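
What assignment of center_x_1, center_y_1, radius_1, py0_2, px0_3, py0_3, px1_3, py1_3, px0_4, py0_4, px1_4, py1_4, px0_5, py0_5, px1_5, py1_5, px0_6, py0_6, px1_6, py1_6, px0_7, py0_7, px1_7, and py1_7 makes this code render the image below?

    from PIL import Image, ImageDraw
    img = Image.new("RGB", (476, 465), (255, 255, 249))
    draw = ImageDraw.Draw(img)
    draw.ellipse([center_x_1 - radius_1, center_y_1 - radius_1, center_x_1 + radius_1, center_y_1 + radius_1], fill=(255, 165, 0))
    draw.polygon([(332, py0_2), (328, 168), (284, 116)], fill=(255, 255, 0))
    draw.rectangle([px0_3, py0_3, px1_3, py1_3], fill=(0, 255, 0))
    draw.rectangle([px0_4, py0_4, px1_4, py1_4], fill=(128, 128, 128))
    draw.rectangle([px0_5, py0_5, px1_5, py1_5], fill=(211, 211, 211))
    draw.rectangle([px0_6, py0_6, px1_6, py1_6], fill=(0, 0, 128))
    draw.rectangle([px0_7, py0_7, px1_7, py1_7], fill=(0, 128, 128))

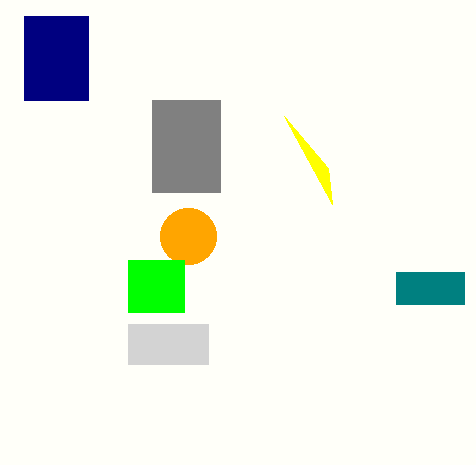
center_x_1 = 188
center_y_1 = 236
radius_1 = 28
py0_2 = 204
px0_3 = 128
py0_3 = 260
px1_3 = 184
py1_3 = 312
px0_4 = 152
py0_4 = 100
px1_4 = 220
py1_4 = 192
px0_5 = 128
py0_5 = 324
px1_5 = 208
py1_5 = 364
px0_6 = 24
py0_6 = 16
px1_6 = 88
py1_6 = 100
px0_7 = 396
py0_7 = 272
px1_7 = 464
py1_7 = 304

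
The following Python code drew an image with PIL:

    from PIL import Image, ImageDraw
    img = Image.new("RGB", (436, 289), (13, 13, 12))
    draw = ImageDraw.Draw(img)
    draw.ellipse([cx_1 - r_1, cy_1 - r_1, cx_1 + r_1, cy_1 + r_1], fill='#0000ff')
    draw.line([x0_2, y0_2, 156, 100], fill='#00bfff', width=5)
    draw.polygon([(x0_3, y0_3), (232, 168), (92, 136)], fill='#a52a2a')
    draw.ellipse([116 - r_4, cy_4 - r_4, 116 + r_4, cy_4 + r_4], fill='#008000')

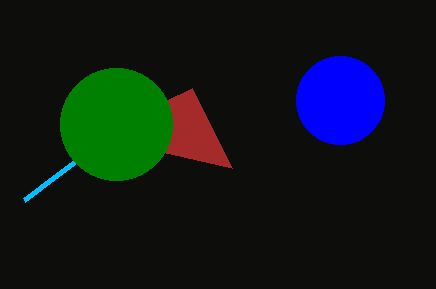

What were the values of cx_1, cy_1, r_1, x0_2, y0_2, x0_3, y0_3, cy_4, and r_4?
cx_1 = 340; cy_1 = 100; r_1 = 44; x0_2 = 24; y0_2 = 200; x0_3 = 192; y0_3 = 88; cy_4 = 124; r_4 = 56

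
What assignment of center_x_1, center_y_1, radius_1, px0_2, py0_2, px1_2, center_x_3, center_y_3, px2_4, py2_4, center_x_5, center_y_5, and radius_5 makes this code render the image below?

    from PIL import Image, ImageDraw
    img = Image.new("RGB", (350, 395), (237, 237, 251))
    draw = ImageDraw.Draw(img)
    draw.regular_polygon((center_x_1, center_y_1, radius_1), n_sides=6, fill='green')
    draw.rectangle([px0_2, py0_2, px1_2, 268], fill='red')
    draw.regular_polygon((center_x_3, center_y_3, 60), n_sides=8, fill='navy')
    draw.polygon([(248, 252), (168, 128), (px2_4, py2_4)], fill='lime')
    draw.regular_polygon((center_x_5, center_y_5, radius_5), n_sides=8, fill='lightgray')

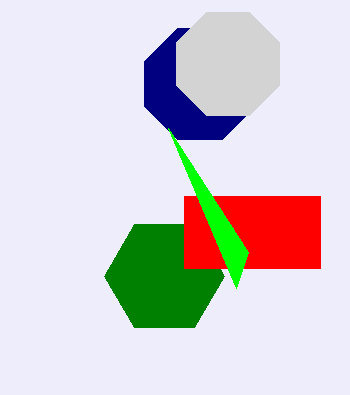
center_x_1 = 164, center_y_1 = 276, radius_1 = 60, px0_2 = 184, py0_2 = 196, px1_2 = 320, center_x_3 = 200, center_y_3 = 84, px2_4 = 236, py2_4 = 288, center_x_5 = 228, center_y_5 = 64, radius_5 = 56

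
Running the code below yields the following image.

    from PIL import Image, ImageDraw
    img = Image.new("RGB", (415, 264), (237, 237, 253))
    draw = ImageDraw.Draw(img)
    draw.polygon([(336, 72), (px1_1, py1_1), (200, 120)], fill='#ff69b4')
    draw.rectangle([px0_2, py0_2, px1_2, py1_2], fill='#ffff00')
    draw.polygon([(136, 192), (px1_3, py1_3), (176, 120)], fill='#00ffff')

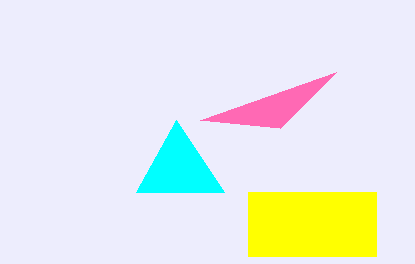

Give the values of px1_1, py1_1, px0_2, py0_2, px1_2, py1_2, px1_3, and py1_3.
px1_1 = 280; py1_1 = 128; px0_2 = 248; py0_2 = 192; px1_2 = 376; py1_2 = 256; px1_3 = 224; py1_3 = 192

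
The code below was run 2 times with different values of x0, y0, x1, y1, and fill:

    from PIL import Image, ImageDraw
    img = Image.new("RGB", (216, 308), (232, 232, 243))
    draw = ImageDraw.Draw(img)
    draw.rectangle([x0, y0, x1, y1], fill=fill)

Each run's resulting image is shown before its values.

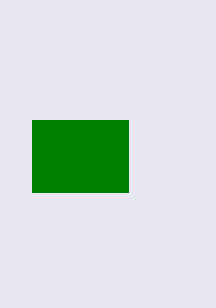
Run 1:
x0 = 32; y0 = 120; x1 = 128; y1 = 192; fill = 'green'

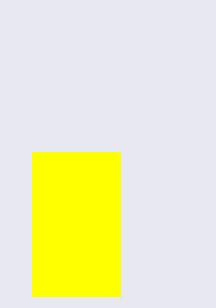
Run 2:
x0 = 32, y0 = 152, x1 = 120, y1 = 296, fill = 'yellow'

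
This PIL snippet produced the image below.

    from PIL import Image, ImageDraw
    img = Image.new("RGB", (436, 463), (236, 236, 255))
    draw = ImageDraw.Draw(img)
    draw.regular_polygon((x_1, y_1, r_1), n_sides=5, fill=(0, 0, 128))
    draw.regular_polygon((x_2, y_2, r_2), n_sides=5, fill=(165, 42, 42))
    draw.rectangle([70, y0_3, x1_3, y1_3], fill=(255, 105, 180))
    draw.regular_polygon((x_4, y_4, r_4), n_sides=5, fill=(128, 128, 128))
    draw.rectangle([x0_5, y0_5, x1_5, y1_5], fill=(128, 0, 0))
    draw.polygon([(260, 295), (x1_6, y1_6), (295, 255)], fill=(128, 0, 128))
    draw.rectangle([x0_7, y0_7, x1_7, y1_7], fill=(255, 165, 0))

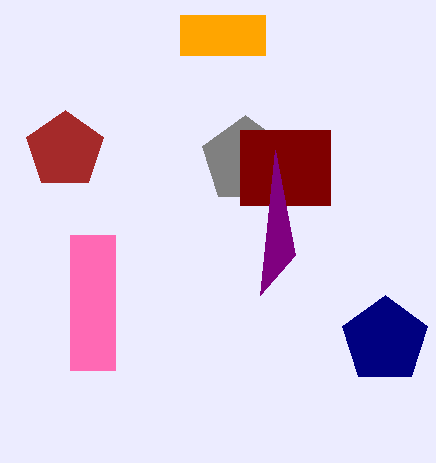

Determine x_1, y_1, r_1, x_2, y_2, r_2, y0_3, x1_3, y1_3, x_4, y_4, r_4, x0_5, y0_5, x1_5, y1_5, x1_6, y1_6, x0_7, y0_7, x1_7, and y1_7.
x_1 = 385; y_1 = 340; r_1 = 45; x_2 = 65; y_2 = 150; r_2 = 40; y0_3 = 235; x1_3 = 115; y1_3 = 370; x_4 = 245; y_4 = 160; r_4 = 45; x0_5 = 240; y0_5 = 130; x1_5 = 330; y1_5 = 205; x1_6 = 275; y1_6 = 150; x0_7 = 180; y0_7 = 15; x1_7 = 265; y1_7 = 55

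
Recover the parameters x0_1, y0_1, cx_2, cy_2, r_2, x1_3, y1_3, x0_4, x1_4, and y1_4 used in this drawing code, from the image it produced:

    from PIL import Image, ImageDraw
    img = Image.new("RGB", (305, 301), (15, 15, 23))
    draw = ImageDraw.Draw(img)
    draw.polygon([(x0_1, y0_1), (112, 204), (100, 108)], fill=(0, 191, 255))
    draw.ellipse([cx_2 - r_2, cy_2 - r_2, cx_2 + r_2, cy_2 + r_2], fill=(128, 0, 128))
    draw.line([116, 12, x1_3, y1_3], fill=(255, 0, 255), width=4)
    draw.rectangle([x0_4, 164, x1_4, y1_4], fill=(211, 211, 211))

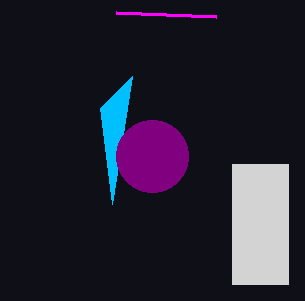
x0_1 = 132; y0_1 = 76; cx_2 = 152; cy_2 = 156; r_2 = 36; x1_3 = 216; y1_3 = 16; x0_4 = 232; x1_4 = 288; y1_4 = 284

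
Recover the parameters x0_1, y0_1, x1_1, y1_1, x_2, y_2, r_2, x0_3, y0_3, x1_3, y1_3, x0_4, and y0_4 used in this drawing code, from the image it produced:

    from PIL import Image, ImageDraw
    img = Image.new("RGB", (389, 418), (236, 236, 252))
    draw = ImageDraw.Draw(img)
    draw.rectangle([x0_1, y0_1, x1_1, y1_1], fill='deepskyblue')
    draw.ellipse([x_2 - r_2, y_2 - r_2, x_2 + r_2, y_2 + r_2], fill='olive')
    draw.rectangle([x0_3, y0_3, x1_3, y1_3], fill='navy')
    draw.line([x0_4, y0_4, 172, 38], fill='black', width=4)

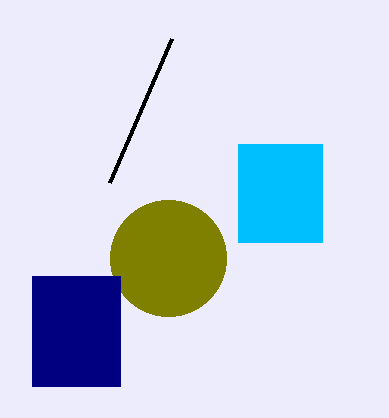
x0_1 = 238; y0_1 = 144; x1_1 = 322; y1_1 = 242; x_2 = 168; y_2 = 258; r_2 = 58; x0_3 = 32; y0_3 = 276; x1_3 = 120; y1_3 = 386; x0_4 = 110; y0_4 = 182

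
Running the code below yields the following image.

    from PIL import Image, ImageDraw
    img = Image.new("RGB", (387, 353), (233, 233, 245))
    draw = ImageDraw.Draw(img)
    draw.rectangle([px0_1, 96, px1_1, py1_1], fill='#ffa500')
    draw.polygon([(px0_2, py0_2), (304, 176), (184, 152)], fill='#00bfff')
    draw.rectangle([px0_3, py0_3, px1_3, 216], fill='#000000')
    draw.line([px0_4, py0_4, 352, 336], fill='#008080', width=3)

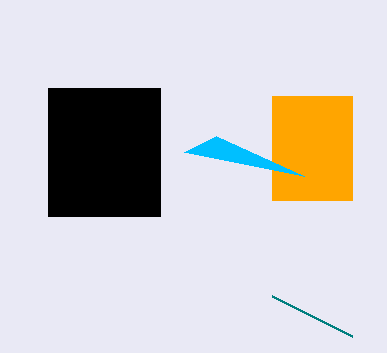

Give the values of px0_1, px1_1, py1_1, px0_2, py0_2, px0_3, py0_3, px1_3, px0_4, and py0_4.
px0_1 = 272; px1_1 = 352; py1_1 = 200; px0_2 = 216; py0_2 = 136; px0_3 = 48; py0_3 = 88; px1_3 = 160; px0_4 = 272; py0_4 = 296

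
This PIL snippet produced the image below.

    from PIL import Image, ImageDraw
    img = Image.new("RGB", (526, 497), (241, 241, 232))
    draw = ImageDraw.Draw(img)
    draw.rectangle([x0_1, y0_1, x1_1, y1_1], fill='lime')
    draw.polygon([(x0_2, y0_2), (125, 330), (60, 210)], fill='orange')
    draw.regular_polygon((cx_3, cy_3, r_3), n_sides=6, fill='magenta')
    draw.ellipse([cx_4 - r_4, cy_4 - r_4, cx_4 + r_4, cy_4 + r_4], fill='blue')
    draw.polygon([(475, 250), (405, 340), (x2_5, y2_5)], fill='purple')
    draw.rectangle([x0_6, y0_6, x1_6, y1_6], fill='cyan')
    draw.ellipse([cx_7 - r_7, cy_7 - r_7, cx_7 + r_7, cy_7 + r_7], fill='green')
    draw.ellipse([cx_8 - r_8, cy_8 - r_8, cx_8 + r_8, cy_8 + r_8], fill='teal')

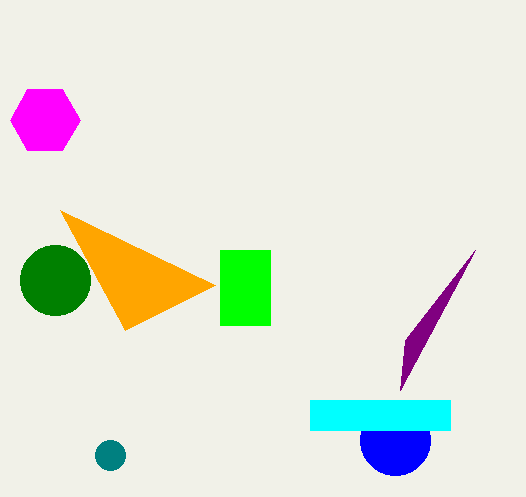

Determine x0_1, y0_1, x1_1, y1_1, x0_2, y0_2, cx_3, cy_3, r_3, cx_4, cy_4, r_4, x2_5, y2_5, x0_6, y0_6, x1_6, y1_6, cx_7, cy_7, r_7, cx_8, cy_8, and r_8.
x0_1 = 220; y0_1 = 250; x1_1 = 270; y1_1 = 325; x0_2 = 215; y0_2 = 285; cx_3 = 45; cy_3 = 120; r_3 = 35; cx_4 = 395; cy_4 = 440; r_4 = 35; x2_5 = 400; y2_5 = 390; x0_6 = 310; y0_6 = 400; x1_6 = 450; y1_6 = 430; cx_7 = 55; cy_7 = 280; r_7 = 35; cx_8 = 110; cy_8 = 455; r_8 = 15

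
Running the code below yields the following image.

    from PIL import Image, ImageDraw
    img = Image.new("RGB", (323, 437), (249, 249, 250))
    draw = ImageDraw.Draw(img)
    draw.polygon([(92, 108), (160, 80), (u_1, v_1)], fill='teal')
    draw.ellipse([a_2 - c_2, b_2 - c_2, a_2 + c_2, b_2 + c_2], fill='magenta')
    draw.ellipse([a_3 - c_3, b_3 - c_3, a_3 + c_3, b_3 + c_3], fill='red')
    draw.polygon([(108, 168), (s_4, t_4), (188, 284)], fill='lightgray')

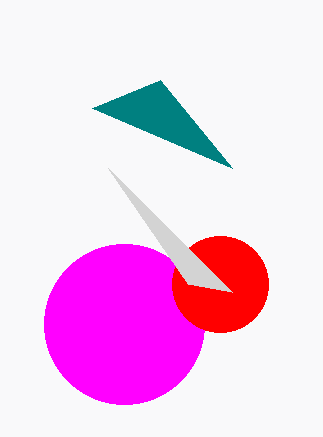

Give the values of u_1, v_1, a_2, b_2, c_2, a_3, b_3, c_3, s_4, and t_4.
u_1 = 232; v_1 = 168; a_2 = 124; b_2 = 324; c_2 = 80; a_3 = 220; b_3 = 284; c_3 = 48; s_4 = 232; t_4 = 292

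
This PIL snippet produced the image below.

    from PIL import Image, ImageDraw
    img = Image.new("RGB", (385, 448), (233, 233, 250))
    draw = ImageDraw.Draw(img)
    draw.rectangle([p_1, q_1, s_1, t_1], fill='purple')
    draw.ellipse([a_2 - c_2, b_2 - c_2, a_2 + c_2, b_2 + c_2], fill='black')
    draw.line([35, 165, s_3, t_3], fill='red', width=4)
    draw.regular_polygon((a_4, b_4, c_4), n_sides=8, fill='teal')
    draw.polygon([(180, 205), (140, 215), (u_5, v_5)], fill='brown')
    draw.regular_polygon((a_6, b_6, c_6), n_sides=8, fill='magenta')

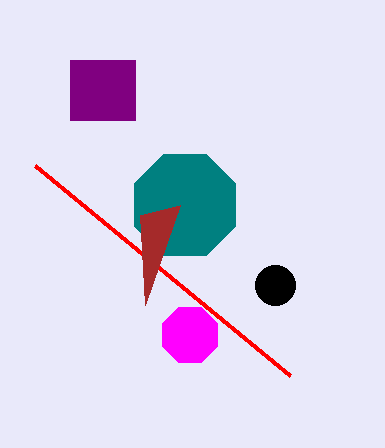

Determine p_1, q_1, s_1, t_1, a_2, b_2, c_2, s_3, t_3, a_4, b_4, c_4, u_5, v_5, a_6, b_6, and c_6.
p_1 = 70; q_1 = 60; s_1 = 135; t_1 = 120; a_2 = 275; b_2 = 285; c_2 = 20; s_3 = 290; t_3 = 375; a_4 = 185; b_4 = 205; c_4 = 55; u_5 = 145; v_5 = 305; a_6 = 190; b_6 = 335; c_6 = 30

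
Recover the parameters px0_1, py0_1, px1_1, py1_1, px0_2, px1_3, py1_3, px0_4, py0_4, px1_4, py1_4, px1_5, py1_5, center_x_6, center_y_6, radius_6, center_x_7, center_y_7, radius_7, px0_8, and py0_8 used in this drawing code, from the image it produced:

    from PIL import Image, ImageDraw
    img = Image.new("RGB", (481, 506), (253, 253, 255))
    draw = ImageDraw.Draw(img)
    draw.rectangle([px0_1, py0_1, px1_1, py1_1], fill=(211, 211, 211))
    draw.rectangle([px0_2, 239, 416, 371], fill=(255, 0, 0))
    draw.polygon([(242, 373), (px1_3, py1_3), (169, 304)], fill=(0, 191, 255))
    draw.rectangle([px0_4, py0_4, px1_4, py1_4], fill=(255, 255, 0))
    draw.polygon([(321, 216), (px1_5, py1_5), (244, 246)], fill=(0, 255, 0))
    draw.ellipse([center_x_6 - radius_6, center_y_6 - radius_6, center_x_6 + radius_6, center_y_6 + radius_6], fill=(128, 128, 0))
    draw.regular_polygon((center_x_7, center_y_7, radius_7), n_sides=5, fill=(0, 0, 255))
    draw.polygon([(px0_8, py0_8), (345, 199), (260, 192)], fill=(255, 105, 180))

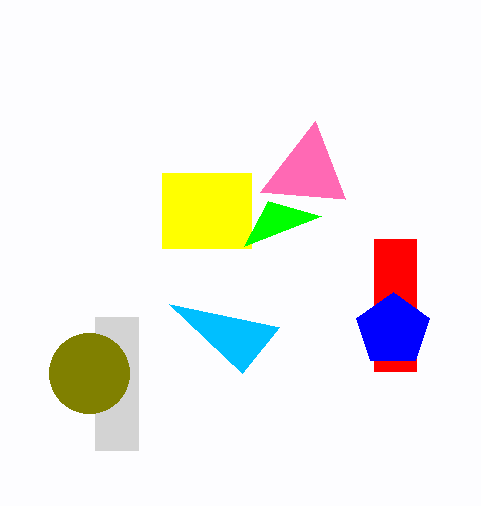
px0_1 = 95, py0_1 = 317, px1_1 = 138, py1_1 = 450, px0_2 = 374, px1_3 = 279, py1_3 = 327, px0_4 = 162, py0_4 = 173, px1_4 = 251, py1_4 = 248, px1_5 = 268, py1_5 = 201, center_x_6 = 89, center_y_6 = 373, radius_6 = 40, center_x_7 = 393, center_y_7 = 330, radius_7 = 38, px0_8 = 315, py0_8 = 121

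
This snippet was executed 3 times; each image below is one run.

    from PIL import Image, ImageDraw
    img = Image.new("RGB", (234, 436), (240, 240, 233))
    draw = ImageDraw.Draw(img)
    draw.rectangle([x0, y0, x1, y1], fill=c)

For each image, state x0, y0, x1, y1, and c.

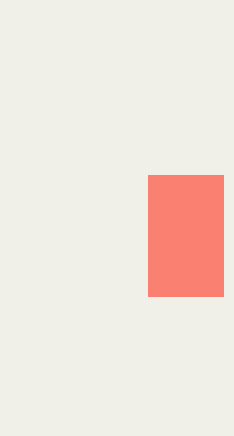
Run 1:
x0 = 148
y0 = 175
x1 = 223
y1 = 296
c = 'salmon'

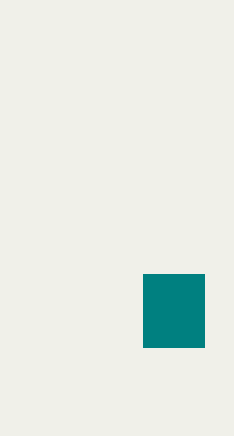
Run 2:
x0 = 143, y0 = 274, x1 = 204, y1 = 347, c = 'teal'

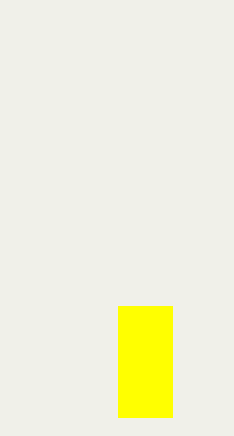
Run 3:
x0 = 118, y0 = 306, x1 = 172, y1 = 417, c = 'yellow'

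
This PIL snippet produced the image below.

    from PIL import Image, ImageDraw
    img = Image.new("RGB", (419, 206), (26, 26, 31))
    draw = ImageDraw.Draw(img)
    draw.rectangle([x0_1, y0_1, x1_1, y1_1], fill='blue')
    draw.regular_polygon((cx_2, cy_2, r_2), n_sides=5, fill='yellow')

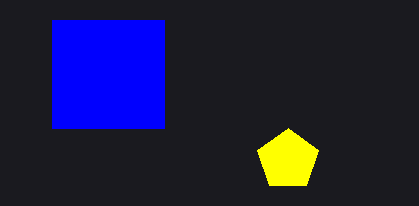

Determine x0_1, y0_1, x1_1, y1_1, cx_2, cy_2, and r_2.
x0_1 = 52
y0_1 = 20
x1_1 = 164
y1_1 = 128
cx_2 = 288
cy_2 = 160
r_2 = 32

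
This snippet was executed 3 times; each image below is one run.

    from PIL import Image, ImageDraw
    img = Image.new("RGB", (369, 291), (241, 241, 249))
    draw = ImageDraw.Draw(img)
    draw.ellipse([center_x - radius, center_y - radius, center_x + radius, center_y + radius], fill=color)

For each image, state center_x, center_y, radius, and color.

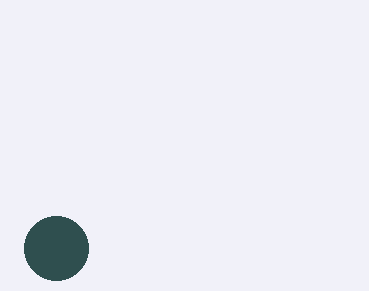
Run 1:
center_x = 56; center_y = 248; radius = 32; color = 'darkslategray'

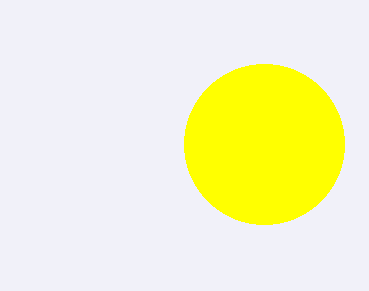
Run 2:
center_x = 264
center_y = 144
radius = 80
color = 'yellow'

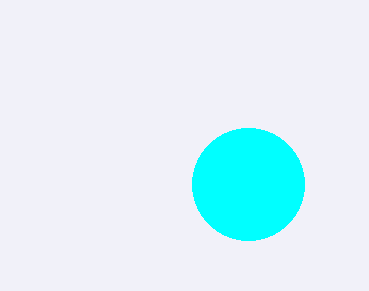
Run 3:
center_x = 248, center_y = 184, radius = 56, color = 'cyan'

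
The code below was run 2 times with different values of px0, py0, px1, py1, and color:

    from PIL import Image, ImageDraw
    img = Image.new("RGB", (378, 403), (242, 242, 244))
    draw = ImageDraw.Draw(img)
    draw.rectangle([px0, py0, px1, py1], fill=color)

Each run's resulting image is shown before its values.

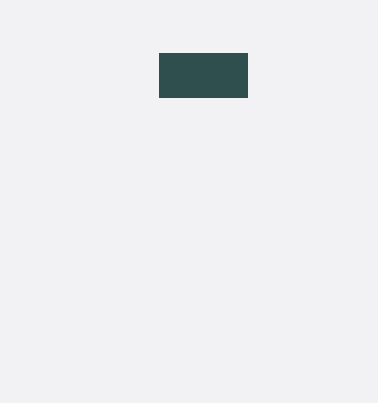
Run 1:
px0 = 159, py0 = 53, px1 = 247, py1 = 97, color = 'darkslategray'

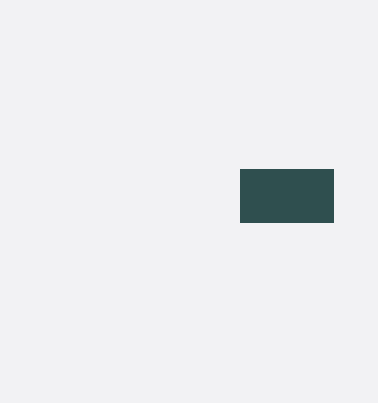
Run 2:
px0 = 240
py0 = 169
px1 = 333
py1 = 222
color = 'darkslategray'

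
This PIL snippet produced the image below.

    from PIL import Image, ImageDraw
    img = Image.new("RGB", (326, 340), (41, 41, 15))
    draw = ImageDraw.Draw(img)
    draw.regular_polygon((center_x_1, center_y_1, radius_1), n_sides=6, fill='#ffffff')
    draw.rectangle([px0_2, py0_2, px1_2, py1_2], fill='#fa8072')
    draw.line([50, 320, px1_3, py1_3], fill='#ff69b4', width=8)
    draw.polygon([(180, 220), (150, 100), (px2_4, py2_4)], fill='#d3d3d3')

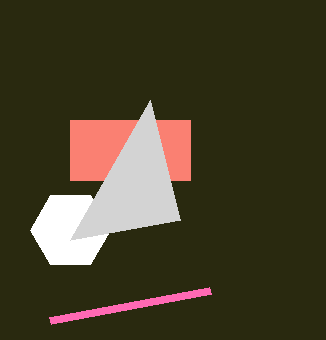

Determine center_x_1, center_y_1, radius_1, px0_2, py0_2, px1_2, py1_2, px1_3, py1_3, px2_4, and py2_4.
center_x_1 = 70
center_y_1 = 230
radius_1 = 40
px0_2 = 70
py0_2 = 120
px1_2 = 190
py1_2 = 180
px1_3 = 210
py1_3 = 290
px2_4 = 70
py2_4 = 240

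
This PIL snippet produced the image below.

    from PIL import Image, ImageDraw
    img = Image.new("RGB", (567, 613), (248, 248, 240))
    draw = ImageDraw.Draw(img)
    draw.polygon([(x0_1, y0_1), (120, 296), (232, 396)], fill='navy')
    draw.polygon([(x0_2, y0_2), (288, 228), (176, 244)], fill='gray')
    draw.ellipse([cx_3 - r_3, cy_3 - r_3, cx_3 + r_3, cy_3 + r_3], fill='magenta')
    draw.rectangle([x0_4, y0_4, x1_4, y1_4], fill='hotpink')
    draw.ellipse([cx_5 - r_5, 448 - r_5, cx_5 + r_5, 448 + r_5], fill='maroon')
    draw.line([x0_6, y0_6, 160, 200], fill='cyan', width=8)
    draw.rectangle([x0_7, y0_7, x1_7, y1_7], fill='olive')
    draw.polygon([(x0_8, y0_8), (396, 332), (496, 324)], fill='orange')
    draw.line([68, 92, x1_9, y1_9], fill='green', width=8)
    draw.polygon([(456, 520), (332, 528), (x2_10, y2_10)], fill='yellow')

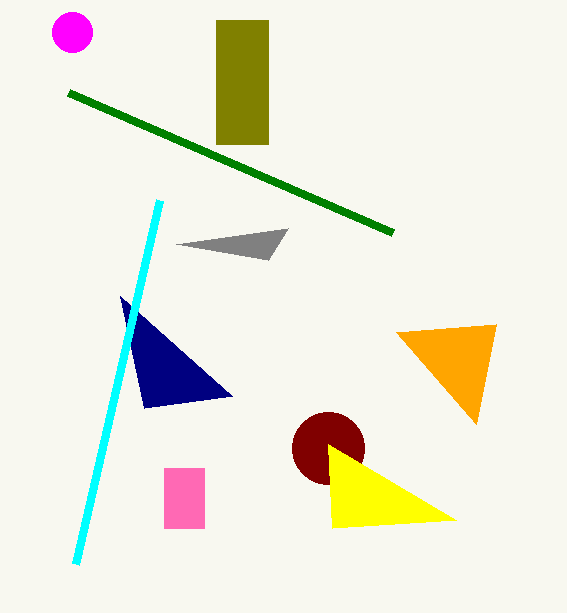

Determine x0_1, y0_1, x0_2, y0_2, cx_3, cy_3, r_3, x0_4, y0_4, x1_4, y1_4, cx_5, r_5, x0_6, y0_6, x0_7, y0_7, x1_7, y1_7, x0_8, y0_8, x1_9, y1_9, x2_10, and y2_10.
x0_1 = 144; y0_1 = 408; x0_2 = 268; y0_2 = 260; cx_3 = 72; cy_3 = 32; r_3 = 20; x0_4 = 164; y0_4 = 468; x1_4 = 204; y1_4 = 528; cx_5 = 328; r_5 = 36; x0_6 = 76; y0_6 = 564; x0_7 = 216; y0_7 = 20; x1_7 = 268; y1_7 = 144; x0_8 = 476; y0_8 = 424; x1_9 = 392; y1_9 = 232; x2_10 = 328; y2_10 = 444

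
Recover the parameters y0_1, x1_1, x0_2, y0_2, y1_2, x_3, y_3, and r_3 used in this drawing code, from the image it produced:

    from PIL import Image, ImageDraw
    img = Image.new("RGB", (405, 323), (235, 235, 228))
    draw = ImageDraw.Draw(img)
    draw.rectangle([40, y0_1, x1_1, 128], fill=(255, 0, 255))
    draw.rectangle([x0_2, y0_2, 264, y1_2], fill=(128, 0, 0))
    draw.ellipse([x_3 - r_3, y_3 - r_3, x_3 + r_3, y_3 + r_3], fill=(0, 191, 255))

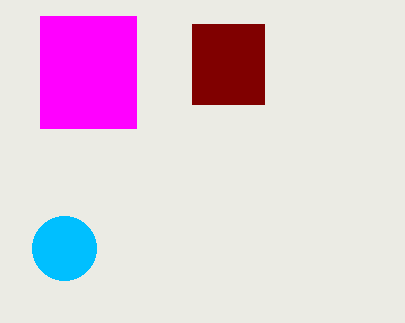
y0_1 = 16; x1_1 = 136; x0_2 = 192; y0_2 = 24; y1_2 = 104; x_3 = 64; y_3 = 248; r_3 = 32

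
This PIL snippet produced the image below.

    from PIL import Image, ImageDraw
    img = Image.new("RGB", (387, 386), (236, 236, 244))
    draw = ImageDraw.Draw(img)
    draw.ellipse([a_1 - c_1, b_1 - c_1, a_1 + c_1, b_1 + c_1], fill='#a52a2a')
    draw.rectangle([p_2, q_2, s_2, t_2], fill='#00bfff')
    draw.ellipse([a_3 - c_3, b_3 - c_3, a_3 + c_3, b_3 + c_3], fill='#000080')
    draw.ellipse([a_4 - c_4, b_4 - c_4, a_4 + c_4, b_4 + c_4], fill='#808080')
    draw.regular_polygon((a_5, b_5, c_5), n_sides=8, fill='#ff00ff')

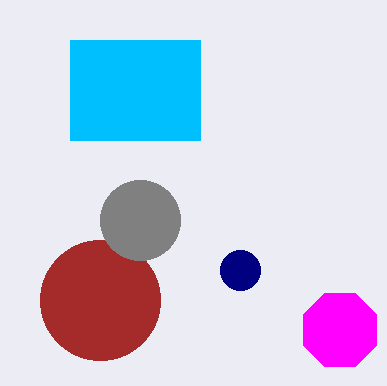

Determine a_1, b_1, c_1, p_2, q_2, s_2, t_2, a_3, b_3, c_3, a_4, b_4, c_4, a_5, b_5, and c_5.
a_1 = 100; b_1 = 300; c_1 = 60; p_2 = 70; q_2 = 40; s_2 = 200; t_2 = 140; a_3 = 240; b_3 = 270; c_3 = 20; a_4 = 140; b_4 = 220; c_4 = 40; a_5 = 340; b_5 = 330; c_5 = 40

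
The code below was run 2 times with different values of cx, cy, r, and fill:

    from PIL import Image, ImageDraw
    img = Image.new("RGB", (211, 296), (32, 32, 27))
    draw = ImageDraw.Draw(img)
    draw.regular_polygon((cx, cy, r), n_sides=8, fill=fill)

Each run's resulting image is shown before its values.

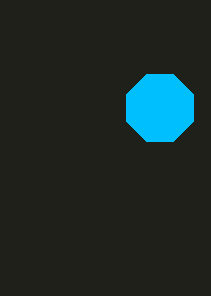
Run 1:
cx = 160, cy = 108, r = 36, fill = 'deepskyblue'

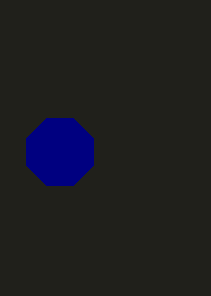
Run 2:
cx = 60, cy = 152, r = 36, fill = 'navy'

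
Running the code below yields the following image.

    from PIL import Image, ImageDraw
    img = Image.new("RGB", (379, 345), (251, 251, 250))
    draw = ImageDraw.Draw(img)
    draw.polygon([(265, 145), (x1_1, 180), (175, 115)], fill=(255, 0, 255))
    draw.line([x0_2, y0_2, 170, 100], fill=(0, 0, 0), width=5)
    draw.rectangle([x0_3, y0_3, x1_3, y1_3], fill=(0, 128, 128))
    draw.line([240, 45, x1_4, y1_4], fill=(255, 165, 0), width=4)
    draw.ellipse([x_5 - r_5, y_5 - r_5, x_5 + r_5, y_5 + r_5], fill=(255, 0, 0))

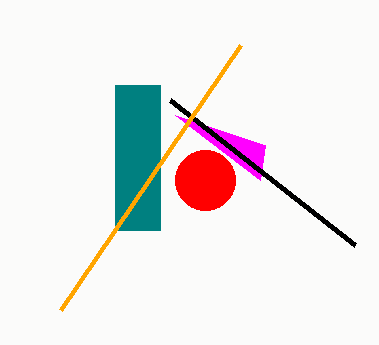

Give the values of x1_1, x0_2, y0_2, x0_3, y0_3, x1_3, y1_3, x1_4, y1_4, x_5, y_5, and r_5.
x1_1 = 260
x0_2 = 355
y0_2 = 245
x0_3 = 115
y0_3 = 85
x1_3 = 160
y1_3 = 230
x1_4 = 60
y1_4 = 310
x_5 = 205
y_5 = 180
r_5 = 30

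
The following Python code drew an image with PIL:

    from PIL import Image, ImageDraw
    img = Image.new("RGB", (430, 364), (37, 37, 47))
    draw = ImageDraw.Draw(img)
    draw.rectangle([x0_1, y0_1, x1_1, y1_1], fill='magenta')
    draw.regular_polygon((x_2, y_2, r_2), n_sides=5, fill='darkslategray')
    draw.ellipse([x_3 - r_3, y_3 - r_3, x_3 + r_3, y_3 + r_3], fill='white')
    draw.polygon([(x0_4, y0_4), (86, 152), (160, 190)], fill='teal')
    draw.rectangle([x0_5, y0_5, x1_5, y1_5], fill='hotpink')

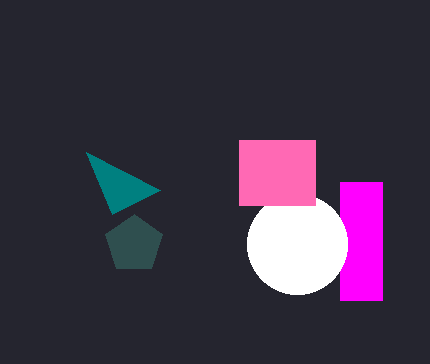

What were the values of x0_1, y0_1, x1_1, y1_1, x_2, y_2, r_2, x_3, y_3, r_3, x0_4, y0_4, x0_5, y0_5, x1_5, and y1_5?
x0_1 = 340
y0_1 = 182
x1_1 = 382
y1_1 = 300
x_2 = 134
y_2 = 244
r_2 = 30
x_3 = 297
y_3 = 244
r_3 = 50
x0_4 = 112
y0_4 = 214
x0_5 = 239
y0_5 = 140
x1_5 = 315
y1_5 = 205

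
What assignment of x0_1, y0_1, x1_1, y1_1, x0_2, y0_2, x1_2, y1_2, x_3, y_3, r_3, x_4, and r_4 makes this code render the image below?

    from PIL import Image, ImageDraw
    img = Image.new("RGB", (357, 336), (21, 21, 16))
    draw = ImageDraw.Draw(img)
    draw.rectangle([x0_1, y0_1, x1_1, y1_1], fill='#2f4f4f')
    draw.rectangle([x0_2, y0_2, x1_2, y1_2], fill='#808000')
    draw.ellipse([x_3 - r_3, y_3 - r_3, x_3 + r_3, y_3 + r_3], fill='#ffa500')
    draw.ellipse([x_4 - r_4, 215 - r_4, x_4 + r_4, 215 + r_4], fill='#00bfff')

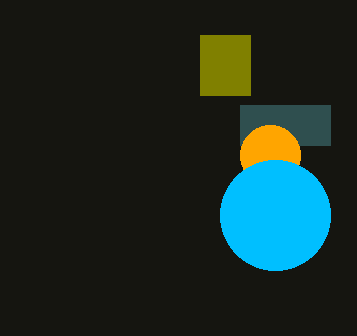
x0_1 = 240, y0_1 = 105, x1_1 = 330, y1_1 = 145, x0_2 = 200, y0_2 = 35, x1_2 = 250, y1_2 = 95, x_3 = 270, y_3 = 155, r_3 = 30, x_4 = 275, r_4 = 55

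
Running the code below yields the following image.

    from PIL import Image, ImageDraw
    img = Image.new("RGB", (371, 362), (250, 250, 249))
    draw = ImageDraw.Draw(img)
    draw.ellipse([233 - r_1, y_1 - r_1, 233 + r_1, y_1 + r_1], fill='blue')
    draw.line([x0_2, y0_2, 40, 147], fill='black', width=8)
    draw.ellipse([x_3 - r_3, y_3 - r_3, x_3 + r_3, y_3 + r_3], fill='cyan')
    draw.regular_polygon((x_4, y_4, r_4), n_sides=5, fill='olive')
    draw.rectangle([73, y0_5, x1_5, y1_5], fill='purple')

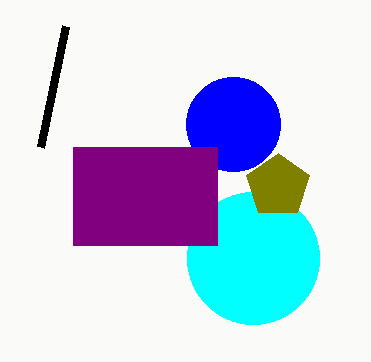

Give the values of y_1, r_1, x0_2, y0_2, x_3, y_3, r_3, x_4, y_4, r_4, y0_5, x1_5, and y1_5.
y_1 = 124; r_1 = 47; x0_2 = 65; y0_2 = 26; x_3 = 253; y_3 = 258; r_3 = 66; x_4 = 278; y_4 = 186; r_4 = 33; y0_5 = 147; x1_5 = 217; y1_5 = 245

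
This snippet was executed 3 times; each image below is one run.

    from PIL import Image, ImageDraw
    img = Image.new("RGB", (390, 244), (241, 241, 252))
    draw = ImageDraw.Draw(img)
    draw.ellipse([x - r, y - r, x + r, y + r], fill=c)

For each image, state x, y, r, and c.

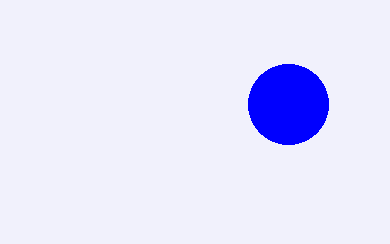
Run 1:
x = 288, y = 104, r = 40, c = 'blue'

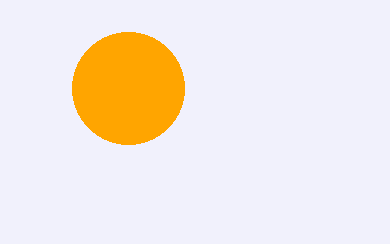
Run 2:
x = 128; y = 88; r = 56; c = 'orange'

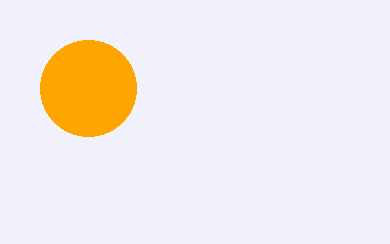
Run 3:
x = 88; y = 88; r = 48; c = 'orange'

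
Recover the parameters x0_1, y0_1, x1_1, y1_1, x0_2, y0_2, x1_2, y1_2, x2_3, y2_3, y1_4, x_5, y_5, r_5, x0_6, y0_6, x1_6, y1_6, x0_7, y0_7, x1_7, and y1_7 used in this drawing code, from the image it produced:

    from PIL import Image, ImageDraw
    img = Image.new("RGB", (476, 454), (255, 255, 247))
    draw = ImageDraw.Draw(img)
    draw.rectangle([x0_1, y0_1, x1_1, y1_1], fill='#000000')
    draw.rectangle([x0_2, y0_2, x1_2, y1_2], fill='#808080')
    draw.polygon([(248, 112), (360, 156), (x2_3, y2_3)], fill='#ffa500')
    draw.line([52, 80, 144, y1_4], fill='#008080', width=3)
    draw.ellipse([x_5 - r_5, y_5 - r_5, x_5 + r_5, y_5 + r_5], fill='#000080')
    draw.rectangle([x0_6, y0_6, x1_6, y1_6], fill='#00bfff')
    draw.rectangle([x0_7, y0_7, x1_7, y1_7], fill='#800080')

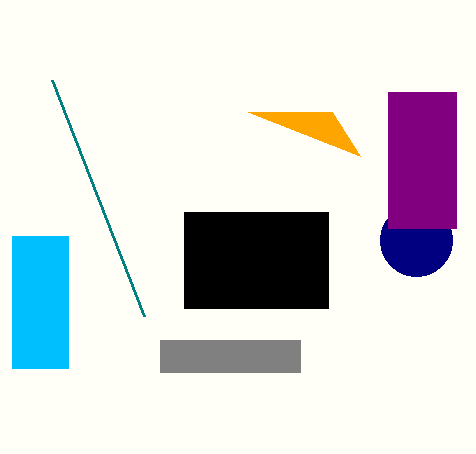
x0_1 = 184; y0_1 = 212; x1_1 = 328; y1_1 = 308; x0_2 = 160; y0_2 = 340; x1_2 = 300; y1_2 = 372; x2_3 = 332; y2_3 = 112; y1_4 = 316; x_5 = 416; y_5 = 240; r_5 = 36; x0_6 = 12; y0_6 = 236; x1_6 = 68; y1_6 = 368; x0_7 = 388; y0_7 = 92; x1_7 = 456; y1_7 = 228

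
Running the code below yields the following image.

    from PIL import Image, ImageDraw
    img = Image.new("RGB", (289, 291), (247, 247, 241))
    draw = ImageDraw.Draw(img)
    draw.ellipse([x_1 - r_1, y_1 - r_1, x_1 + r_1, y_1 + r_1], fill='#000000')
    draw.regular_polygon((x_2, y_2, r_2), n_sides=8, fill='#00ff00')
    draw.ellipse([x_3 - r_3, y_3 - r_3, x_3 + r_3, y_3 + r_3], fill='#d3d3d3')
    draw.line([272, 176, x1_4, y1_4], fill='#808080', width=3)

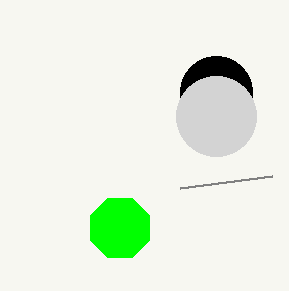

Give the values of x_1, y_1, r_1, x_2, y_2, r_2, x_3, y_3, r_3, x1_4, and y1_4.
x_1 = 216
y_1 = 92
r_1 = 36
x_2 = 120
y_2 = 228
r_2 = 32
x_3 = 216
y_3 = 116
r_3 = 40
x1_4 = 180
y1_4 = 188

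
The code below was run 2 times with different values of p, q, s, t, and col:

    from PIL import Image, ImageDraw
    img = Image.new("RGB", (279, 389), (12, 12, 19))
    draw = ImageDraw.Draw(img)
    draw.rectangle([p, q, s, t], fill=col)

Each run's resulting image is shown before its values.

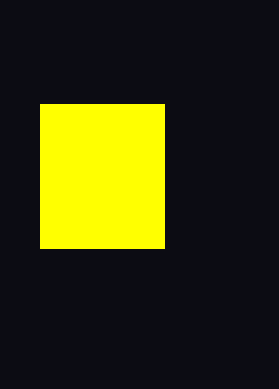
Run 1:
p = 40
q = 104
s = 164
t = 248
col = 'yellow'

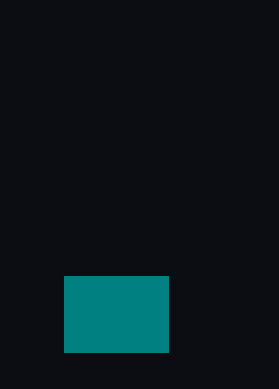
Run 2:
p = 64; q = 276; s = 168; t = 352; col = 'teal'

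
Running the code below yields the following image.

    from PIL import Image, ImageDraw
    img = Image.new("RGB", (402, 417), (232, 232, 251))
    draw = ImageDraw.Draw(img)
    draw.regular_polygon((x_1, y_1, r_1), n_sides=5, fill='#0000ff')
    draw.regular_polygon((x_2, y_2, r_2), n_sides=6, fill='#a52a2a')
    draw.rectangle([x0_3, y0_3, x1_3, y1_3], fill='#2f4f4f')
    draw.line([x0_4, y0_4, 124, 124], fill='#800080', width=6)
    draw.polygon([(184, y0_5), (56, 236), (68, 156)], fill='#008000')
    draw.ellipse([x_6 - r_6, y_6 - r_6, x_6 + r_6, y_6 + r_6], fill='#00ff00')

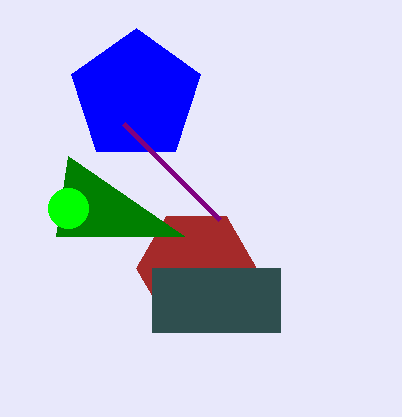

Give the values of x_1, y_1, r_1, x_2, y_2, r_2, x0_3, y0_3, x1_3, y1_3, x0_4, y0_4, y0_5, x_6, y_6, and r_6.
x_1 = 136; y_1 = 96; r_1 = 68; x_2 = 196; y_2 = 268; r_2 = 60; x0_3 = 152; y0_3 = 268; x1_3 = 280; y1_3 = 332; x0_4 = 220; y0_4 = 220; y0_5 = 236; x_6 = 68; y_6 = 208; r_6 = 20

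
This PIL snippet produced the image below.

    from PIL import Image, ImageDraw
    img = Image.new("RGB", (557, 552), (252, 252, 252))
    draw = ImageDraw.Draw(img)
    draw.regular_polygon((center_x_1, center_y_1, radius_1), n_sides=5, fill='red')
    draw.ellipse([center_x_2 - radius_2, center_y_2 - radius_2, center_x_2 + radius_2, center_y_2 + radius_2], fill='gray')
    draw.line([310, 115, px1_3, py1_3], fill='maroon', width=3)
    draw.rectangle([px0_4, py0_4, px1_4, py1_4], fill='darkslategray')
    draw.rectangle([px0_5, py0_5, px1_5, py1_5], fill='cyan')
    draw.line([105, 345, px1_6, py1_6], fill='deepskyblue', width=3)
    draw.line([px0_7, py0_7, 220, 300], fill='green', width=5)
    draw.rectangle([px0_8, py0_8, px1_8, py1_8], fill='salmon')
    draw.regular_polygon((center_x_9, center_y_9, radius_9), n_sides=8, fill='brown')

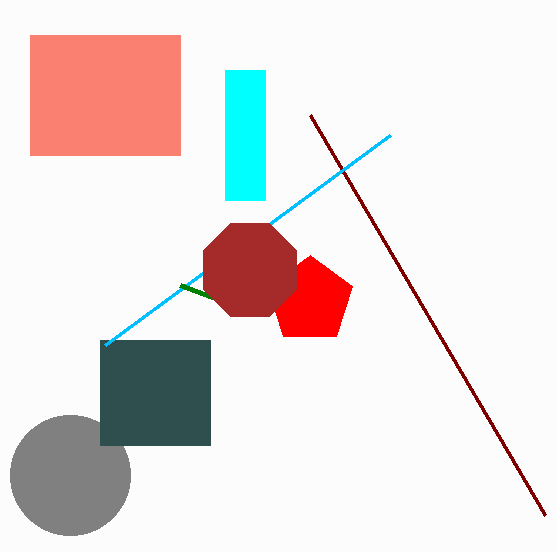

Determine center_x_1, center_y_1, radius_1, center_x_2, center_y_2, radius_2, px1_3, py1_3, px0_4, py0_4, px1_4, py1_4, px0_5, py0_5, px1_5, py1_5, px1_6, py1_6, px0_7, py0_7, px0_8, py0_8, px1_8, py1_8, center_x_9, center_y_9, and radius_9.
center_x_1 = 310; center_y_1 = 300; radius_1 = 45; center_x_2 = 70; center_y_2 = 475; radius_2 = 60; px1_3 = 545; py1_3 = 515; px0_4 = 100; py0_4 = 340; px1_4 = 210; py1_4 = 445; px0_5 = 225; py0_5 = 70; px1_5 = 265; py1_5 = 200; px1_6 = 390; py1_6 = 135; px0_7 = 180; py0_7 = 285; px0_8 = 30; py0_8 = 35; px1_8 = 180; py1_8 = 155; center_x_9 = 250; center_y_9 = 270; radius_9 = 50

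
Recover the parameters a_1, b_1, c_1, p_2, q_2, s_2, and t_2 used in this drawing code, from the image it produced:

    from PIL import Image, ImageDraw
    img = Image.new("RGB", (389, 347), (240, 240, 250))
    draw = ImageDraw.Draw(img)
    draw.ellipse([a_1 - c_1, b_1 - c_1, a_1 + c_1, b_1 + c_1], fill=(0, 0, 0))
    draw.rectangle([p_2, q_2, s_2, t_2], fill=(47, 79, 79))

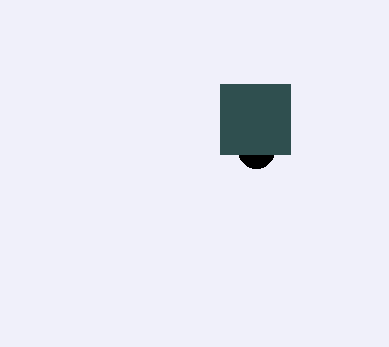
a_1 = 256, b_1 = 150, c_1 = 18, p_2 = 220, q_2 = 84, s_2 = 290, t_2 = 154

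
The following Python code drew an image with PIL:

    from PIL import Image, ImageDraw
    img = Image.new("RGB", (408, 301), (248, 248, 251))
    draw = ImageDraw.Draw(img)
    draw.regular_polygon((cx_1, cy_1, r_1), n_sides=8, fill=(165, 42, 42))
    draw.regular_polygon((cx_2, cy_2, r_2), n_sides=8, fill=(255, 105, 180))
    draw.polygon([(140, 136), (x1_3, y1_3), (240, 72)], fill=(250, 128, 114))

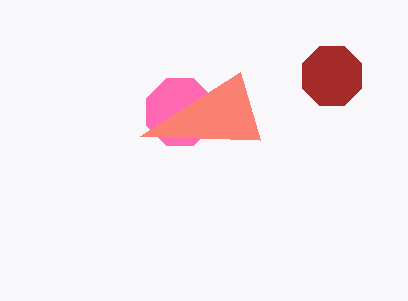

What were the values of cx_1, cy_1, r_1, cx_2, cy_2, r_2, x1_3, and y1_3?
cx_1 = 332, cy_1 = 76, r_1 = 32, cx_2 = 180, cy_2 = 112, r_2 = 36, x1_3 = 260, y1_3 = 140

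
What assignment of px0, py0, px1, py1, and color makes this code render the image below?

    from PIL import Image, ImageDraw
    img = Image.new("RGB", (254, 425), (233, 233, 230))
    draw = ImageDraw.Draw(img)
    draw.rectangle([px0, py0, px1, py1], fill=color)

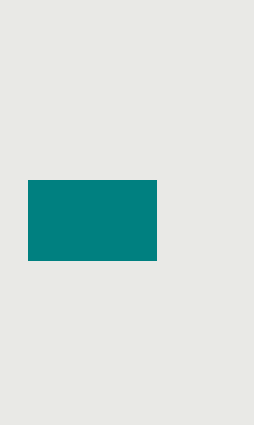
px0 = 28; py0 = 180; px1 = 156; py1 = 260; color = 'teal'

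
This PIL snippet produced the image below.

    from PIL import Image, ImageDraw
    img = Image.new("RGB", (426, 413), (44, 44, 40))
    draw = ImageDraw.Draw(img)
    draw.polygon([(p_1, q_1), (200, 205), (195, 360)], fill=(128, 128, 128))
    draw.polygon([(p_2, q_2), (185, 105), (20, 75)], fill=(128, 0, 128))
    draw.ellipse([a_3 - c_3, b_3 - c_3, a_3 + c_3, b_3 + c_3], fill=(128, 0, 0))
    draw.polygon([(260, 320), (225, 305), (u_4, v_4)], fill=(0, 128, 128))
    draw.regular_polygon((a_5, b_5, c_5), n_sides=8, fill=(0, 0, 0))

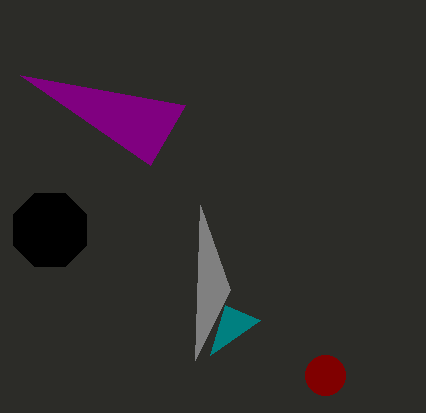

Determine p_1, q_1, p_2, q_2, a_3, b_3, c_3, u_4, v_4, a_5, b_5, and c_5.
p_1 = 230
q_1 = 290
p_2 = 150
q_2 = 165
a_3 = 325
b_3 = 375
c_3 = 20
u_4 = 210
v_4 = 355
a_5 = 50
b_5 = 230
c_5 = 40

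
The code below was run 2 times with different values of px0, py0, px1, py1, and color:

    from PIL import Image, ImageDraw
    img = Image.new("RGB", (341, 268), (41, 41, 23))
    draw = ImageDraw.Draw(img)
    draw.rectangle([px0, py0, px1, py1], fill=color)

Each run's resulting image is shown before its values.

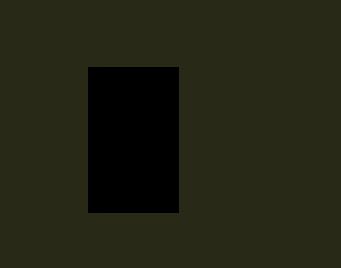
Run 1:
px0 = 88
py0 = 67
px1 = 178
py1 = 212
color = 'black'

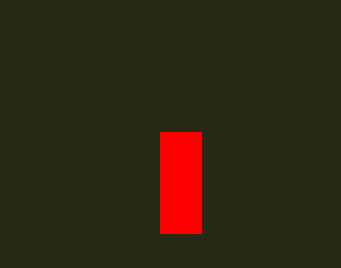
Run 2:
px0 = 160, py0 = 132, px1 = 201, py1 = 233, color = 'red'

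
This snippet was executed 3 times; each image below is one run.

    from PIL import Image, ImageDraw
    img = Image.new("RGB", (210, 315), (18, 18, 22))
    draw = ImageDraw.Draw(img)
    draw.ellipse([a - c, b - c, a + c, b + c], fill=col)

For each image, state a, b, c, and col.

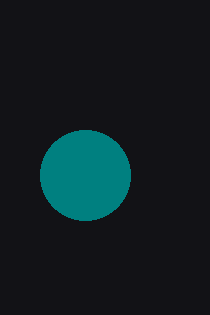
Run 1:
a = 85, b = 175, c = 45, col = 'teal'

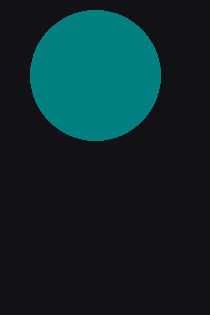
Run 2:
a = 95, b = 75, c = 65, col = 'teal'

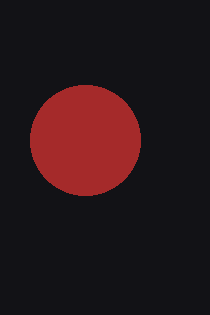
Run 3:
a = 85
b = 140
c = 55
col = 'brown'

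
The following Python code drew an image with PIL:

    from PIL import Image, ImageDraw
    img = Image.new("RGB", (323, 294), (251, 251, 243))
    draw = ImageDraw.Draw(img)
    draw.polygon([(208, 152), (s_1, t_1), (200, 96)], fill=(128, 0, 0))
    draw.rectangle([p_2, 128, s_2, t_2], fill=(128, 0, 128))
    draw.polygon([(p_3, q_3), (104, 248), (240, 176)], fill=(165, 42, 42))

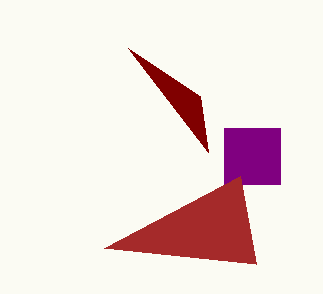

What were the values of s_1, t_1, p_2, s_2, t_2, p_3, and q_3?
s_1 = 128
t_1 = 48
p_2 = 224
s_2 = 280
t_2 = 184
p_3 = 256
q_3 = 264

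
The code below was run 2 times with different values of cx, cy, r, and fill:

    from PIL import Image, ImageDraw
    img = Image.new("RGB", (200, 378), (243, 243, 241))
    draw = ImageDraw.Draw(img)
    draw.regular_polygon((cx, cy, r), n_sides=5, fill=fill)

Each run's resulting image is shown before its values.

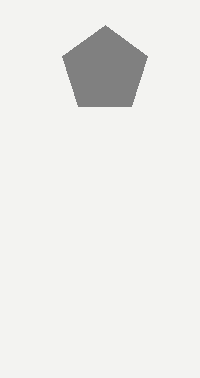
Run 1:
cx = 105, cy = 70, r = 45, fill = 'gray'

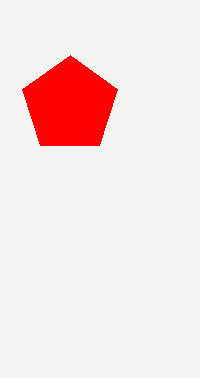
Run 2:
cx = 70; cy = 105; r = 50; fill = 'red'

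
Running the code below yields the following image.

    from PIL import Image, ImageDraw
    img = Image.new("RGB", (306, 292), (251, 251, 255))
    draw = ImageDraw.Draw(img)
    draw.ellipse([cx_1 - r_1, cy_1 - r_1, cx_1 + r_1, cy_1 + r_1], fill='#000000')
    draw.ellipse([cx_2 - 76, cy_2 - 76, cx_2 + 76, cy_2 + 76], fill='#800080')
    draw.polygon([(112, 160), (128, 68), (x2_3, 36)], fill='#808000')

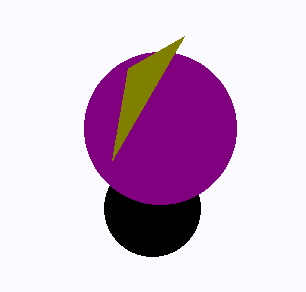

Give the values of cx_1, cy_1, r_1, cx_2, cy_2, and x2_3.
cx_1 = 152
cy_1 = 208
r_1 = 48
cx_2 = 160
cy_2 = 128
x2_3 = 184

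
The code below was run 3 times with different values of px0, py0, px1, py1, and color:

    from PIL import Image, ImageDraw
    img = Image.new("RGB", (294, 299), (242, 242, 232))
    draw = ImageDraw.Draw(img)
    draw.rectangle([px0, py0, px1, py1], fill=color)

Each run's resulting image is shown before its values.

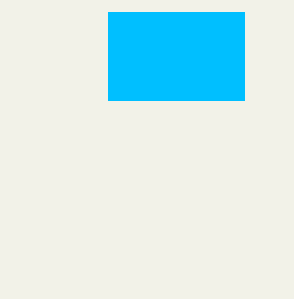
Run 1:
px0 = 108
py0 = 12
px1 = 244
py1 = 100
color = 'deepskyblue'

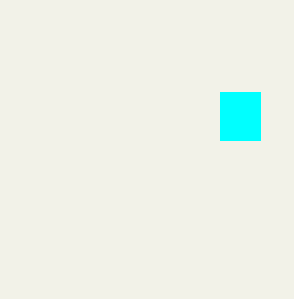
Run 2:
px0 = 220, py0 = 92, px1 = 260, py1 = 140, color = 'cyan'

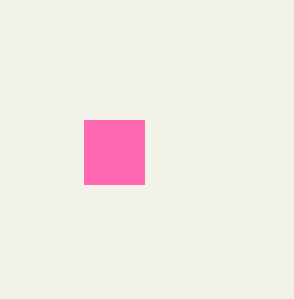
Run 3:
px0 = 84
py0 = 120
px1 = 144
py1 = 184
color = 'hotpink'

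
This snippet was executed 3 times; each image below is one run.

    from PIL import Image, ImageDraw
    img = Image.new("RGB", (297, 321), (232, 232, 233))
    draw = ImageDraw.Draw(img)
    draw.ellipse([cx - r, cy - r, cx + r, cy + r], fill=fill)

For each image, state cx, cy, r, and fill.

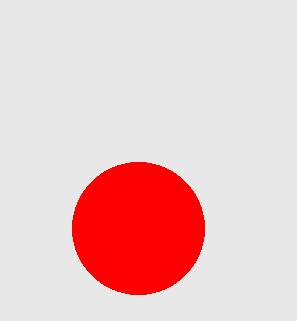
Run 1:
cx = 138; cy = 228; r = 66; fill = 'red'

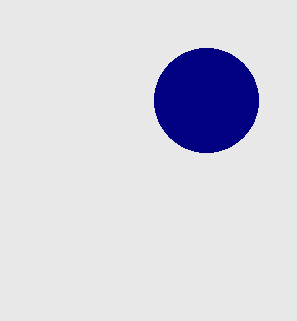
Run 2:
cx = 206
cy = 100
r = 52
fill = 'navy'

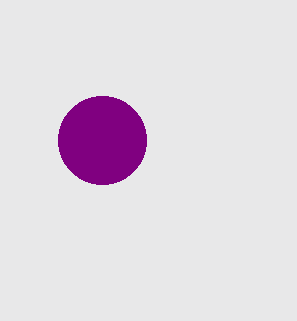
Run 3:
cx = 102; cy = 140; r = 44; fill = 'purple'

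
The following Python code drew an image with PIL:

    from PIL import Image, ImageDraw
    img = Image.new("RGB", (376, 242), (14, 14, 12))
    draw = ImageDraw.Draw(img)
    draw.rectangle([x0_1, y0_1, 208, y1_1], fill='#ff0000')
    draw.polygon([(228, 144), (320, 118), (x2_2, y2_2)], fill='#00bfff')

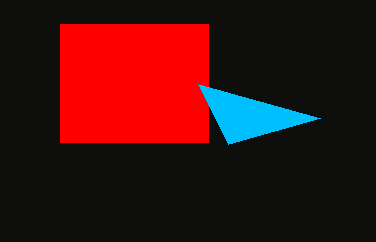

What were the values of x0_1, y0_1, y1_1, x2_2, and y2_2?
x0_1 = 60, y0_1 = 24, y1_1 = 142, x2_2 = 198, y2_2 = 84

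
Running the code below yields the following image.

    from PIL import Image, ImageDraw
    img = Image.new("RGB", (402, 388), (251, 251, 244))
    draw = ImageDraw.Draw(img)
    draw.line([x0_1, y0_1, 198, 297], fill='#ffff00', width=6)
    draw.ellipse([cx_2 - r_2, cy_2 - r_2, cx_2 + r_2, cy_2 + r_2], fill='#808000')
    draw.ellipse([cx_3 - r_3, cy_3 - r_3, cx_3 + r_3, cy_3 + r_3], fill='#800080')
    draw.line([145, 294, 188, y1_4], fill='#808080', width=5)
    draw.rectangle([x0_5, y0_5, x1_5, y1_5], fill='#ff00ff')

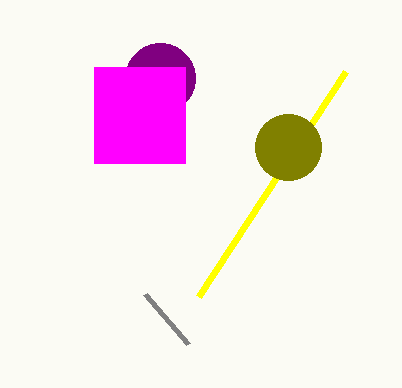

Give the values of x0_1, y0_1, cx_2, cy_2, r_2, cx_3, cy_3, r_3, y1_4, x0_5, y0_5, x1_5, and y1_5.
x0_1 = 345; y0_1 = 72; cx_2 = 288; cy_2 = 147; r_2 = 33; cx_3 = 160; cy_3 = 78; r_3 = 35; y1_4 = 344; x0_5 = 94; y0_5 = 67; x1_5 = 185; y1_5 = 163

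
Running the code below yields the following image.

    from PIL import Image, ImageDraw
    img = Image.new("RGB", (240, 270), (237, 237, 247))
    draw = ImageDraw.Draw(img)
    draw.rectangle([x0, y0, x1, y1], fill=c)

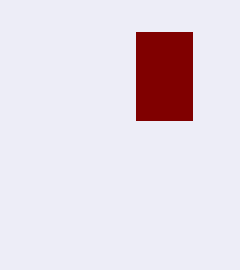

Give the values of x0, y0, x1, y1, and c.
x0 = 136; y0 = 32; x1 = 192; y1 = 120; c = 'maroon'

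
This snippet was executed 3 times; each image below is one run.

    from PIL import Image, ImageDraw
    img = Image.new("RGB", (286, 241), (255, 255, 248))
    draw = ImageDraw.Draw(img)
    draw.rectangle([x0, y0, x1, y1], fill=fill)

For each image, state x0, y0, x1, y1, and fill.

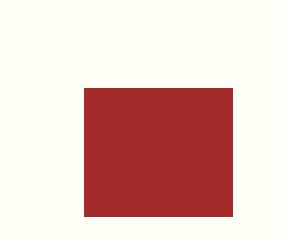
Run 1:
x0 = 84; y0 = 88; x1 = 232; y1 = 216; fill = 'brown'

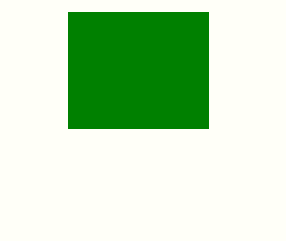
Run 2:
x0 = 68
y0 = 12
x1 = 208
y1 = 128
fill = 'green'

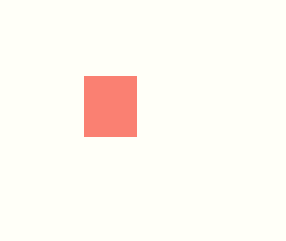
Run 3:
x0 = 84
y0 = 76
x1 = 136
y1 = 136
fill = 'salmon'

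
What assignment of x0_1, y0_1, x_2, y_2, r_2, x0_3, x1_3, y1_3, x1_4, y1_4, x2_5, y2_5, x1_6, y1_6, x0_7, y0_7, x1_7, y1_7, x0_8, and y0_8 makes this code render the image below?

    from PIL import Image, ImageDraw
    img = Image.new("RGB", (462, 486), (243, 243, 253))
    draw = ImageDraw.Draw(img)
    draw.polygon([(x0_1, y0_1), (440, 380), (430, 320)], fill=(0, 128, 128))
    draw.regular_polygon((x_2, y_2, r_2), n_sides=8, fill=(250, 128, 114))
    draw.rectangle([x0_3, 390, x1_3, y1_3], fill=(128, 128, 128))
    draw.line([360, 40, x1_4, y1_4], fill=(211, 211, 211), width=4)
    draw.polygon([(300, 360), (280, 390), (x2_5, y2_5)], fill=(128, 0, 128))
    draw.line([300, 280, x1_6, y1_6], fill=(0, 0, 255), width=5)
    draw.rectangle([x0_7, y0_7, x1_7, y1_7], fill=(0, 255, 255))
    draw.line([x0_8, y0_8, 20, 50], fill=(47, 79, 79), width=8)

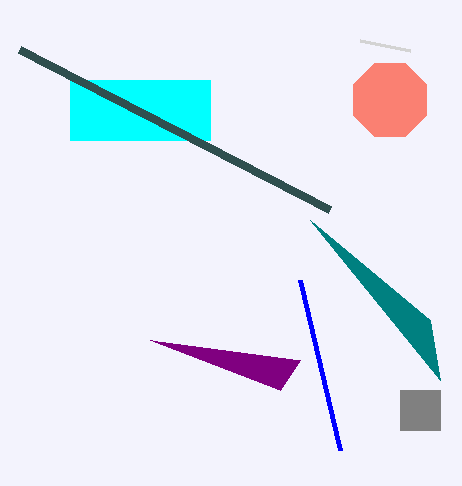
x0_1 = 310
y0_1 = 220
x_2 = 390
y_2 = 100
r_2 = 40
x0_3 = 400
x1_3 = 440
y1_3 = 430
x1_4 = 410
y1_4 = 50
x2_5 = 150
y2_5 = 340
x1_6 = 340
y1_6 = 450
x0_7 = 70
y0_7 = 80
x1_7 = 210
y1_7 = 140
x0_8 = 330
y0_8 = 210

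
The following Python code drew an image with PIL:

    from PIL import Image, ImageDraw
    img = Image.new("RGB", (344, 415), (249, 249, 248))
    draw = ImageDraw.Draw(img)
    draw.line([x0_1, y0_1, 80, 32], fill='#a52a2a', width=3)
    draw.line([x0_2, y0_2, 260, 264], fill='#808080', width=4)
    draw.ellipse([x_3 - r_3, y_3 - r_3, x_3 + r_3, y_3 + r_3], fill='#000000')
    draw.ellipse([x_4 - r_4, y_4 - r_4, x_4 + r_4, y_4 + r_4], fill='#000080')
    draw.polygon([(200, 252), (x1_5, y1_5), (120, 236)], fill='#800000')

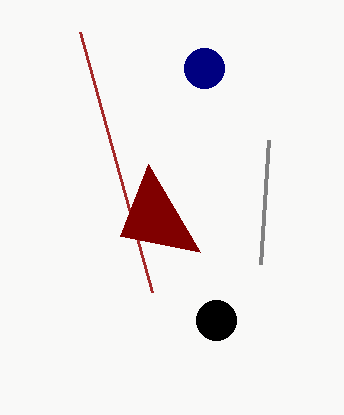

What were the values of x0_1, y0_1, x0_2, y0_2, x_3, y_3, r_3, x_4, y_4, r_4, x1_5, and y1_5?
x0_1 = 152, y0_1 = 292, x0_2 = 268, y0_2 = 140, x_3 = 216, y_3 = 320, r_3 = 20, x_4 = 204, y_4 = 68, r_4 = 20, x1_5 = 148, y1_5 = 164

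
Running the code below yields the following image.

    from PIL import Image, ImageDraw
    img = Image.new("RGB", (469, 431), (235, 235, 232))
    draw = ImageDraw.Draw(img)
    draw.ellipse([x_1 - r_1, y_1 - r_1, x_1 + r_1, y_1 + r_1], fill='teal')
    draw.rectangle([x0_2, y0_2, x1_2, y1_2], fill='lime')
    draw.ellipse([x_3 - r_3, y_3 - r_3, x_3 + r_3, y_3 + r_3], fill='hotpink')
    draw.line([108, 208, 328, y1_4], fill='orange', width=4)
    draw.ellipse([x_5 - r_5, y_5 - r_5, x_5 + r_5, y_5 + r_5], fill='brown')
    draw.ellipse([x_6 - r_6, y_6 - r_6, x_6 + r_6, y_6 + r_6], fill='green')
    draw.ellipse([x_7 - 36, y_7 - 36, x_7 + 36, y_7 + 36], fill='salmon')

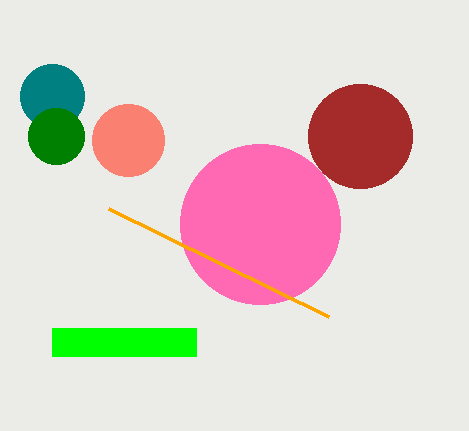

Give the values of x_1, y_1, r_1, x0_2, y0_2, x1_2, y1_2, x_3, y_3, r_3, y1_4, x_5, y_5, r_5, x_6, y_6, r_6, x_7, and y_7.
x_1 = 52, y_1 = 96, r_1 = 32, x0_2 = 52, y0_2 = 328, x1_2 = 196, y1_2 = 356, x_3 = 260, y_3 = 224, r_3 = 80, y1_4 = 316, x_5 = 360, y_5 = 136, r_5 = 52, x_6 = 56, y_6 = 136, r_6 = 28, x_7 = 128, y_7 = 140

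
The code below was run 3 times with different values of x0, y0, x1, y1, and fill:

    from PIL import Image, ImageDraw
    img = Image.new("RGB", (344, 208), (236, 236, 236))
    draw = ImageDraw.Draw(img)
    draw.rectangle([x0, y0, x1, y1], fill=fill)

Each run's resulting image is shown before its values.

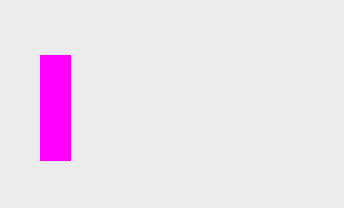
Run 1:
x0 = 40; y0 = 55; x1 = 70; y1 = 160; fill = 'magenta'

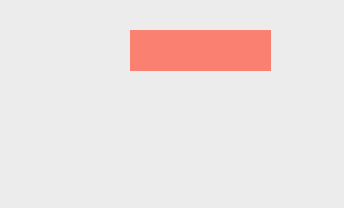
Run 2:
x0 = 130
y0 = 30
x1 = 270
y1 = 70
fill = 'salmon'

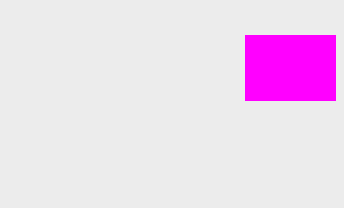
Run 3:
x0 = 245
y0 = 35
x1 = 335
y1 = 100
fill = 'magenta'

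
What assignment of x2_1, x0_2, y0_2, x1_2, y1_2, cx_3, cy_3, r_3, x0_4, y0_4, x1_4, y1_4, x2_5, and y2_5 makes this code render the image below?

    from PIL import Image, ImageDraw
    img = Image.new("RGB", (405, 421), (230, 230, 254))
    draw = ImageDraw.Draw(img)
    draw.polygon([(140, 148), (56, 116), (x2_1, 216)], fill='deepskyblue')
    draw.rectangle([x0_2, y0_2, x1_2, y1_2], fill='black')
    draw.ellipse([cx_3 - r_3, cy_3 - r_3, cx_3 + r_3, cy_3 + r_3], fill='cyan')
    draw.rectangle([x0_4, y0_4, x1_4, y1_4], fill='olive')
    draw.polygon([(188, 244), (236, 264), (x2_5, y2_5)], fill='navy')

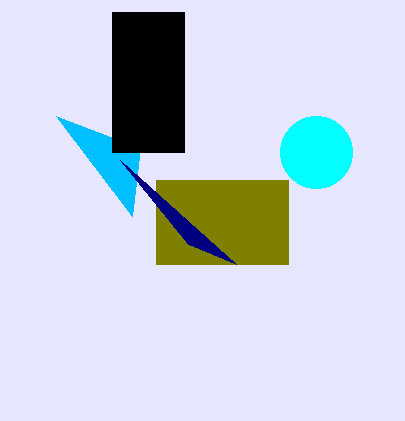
x2_1 = 132
x0_2 = 112
y0_2 = 12
x1_2 = 184
y1_2 = 152
cx_3 = 316
cy_3 = 152
r_3 = 36
x0_4 = 156
y0_4 = 180
x1_4 = 288
y1_4 = 264
x2_5 = 120
y2_5 = 160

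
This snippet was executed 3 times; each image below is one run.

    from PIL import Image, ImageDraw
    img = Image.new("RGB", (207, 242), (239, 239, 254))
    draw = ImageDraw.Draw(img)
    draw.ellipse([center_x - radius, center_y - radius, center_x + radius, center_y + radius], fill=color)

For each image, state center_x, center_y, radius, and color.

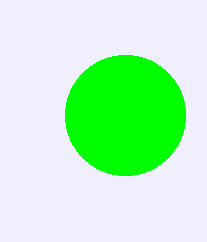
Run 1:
center_x = 125; center_y = 115; radius = 60; color = 'lime'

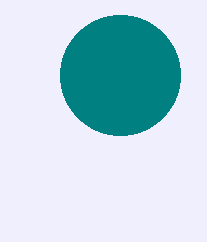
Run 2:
center_x = 120
center_y = 75
radius = 60
color = 'teal'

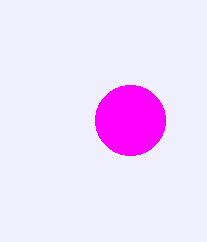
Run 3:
center_x = 130, center_y = 120, radius = 35, color = 'magenta'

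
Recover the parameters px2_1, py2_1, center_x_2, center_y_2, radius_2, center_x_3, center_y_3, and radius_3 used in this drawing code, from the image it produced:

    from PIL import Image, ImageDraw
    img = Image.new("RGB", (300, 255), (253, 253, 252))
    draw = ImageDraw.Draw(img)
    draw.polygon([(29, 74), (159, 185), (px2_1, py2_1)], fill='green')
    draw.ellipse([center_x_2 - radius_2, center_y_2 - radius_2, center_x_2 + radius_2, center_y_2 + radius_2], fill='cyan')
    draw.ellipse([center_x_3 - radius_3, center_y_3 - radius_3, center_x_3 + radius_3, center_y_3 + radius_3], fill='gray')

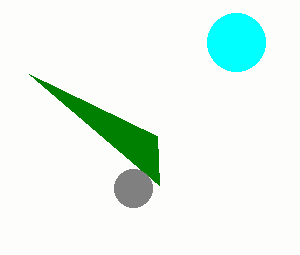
px2_1 = 157; py2_1 = 136; center_x_2 = 236; center_y_2 = 42; radius_2 = 29; center_x_3 = 133; center_y_3 = 188; radius_3 = 19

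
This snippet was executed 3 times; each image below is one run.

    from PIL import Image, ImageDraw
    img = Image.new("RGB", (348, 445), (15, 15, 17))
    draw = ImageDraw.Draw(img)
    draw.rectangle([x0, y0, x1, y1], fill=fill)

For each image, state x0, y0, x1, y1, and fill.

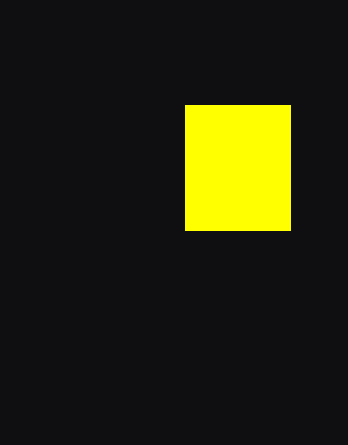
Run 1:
x0 = 185; y0 = 105; x1 = 290; y1 = 230; fill = 'yellow'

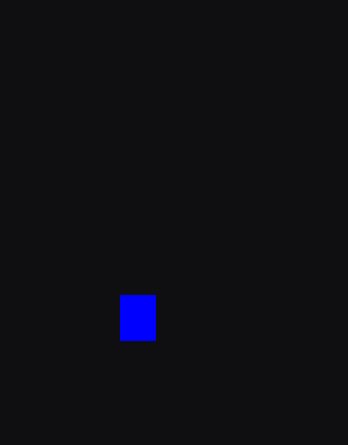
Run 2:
x0 = 120; y0 = 295; x1 = 155; y1 = 340; fill = 'blue'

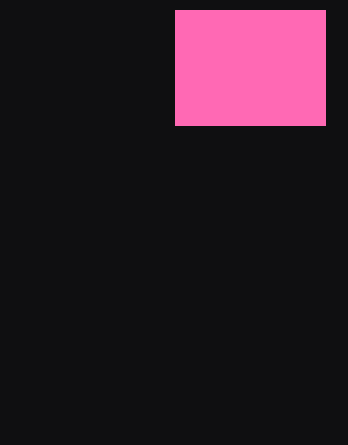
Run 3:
x0 = 175; y0 = 10; x1 = 325; y1 = 125; fill = 'hotpink'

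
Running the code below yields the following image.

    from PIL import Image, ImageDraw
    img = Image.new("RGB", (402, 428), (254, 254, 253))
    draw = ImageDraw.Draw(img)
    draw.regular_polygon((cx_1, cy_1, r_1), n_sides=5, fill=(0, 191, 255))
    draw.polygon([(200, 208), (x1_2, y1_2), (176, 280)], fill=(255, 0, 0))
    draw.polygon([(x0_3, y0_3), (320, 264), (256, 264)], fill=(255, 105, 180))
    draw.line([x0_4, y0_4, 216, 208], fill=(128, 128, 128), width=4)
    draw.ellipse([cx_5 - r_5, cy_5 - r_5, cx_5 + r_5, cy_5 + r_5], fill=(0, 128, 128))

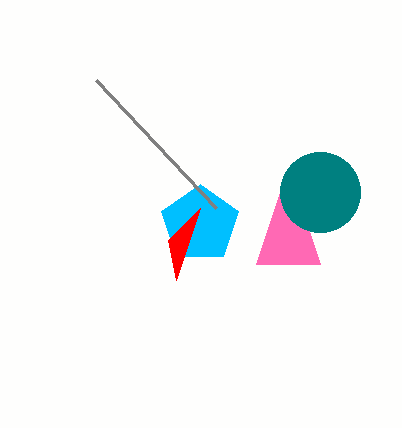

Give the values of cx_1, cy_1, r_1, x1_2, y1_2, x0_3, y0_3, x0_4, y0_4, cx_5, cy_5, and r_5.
cx_1 = 200; cy_1 = 224; r_1 = 40; x1_2 = 168; y1_2 = 240; x0_3 = 288; y0_3 = 168; x0_4 = 96; y0_4 = 80; cx_5 = 320; cy_5 = 192; r_5 = 40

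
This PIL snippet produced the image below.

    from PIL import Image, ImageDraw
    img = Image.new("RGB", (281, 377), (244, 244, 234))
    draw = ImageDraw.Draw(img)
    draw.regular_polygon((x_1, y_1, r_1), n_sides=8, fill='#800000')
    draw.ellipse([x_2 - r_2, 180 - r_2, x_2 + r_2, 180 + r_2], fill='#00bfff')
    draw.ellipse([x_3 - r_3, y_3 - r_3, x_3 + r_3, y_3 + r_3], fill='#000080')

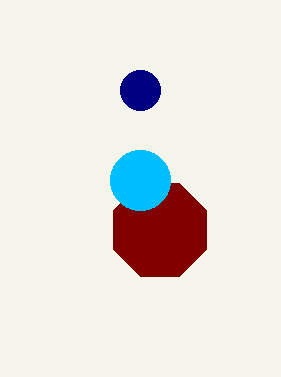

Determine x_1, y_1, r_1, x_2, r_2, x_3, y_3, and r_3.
x_1 = 160; y_1 = 230; r_1 = 50; x_2 = 140; r_2 = 30; x_3 = 140; y_3 = 90; r_3 = 20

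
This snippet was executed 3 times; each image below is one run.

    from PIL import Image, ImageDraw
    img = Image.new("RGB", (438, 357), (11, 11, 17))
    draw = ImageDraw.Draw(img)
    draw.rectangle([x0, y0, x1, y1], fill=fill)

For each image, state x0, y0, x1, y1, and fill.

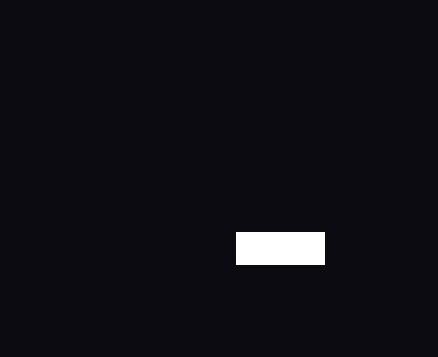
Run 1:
x0 = 236, y0 = 232, x1 = 324, y1 = 264, fill = 'white'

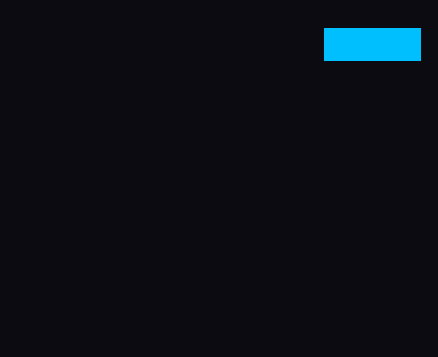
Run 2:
x0 = 324, y0 = 28, x1 = 420, y1 = 60, fill = 'deepskyblue'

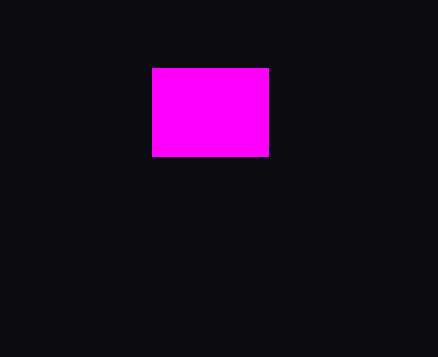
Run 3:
x0 = 152
y0 = 68
x1 = 268
y1 = 156
fill = 'magenta'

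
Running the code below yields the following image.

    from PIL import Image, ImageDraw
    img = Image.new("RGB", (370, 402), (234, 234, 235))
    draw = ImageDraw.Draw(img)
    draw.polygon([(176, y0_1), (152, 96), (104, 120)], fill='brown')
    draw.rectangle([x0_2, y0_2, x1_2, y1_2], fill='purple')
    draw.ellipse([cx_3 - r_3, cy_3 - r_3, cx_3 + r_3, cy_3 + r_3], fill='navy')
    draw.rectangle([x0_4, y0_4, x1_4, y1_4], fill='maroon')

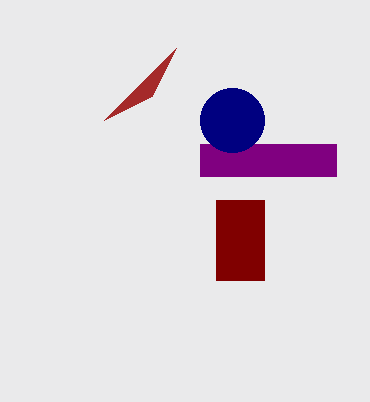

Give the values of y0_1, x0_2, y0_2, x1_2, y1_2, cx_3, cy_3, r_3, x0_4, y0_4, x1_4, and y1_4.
y0_1 = 48, x0_2 = 200, y0_2 = 144, x1_2 = 336, y1_2 = 176, cx_3 = 232, cy_3 = 120, r_3 = 32, x0_4 = 216, y0_4 = 200, x1_4 = 264, y1_4 = 280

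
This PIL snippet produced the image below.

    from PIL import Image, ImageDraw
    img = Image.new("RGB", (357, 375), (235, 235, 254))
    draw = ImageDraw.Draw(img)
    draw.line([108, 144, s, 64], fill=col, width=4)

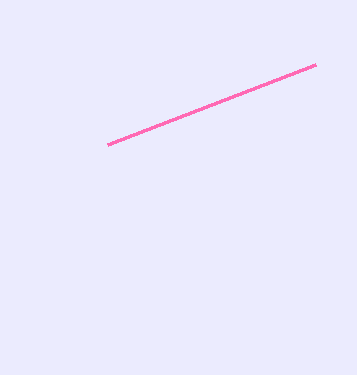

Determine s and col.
s = 316
col = 'hotpink'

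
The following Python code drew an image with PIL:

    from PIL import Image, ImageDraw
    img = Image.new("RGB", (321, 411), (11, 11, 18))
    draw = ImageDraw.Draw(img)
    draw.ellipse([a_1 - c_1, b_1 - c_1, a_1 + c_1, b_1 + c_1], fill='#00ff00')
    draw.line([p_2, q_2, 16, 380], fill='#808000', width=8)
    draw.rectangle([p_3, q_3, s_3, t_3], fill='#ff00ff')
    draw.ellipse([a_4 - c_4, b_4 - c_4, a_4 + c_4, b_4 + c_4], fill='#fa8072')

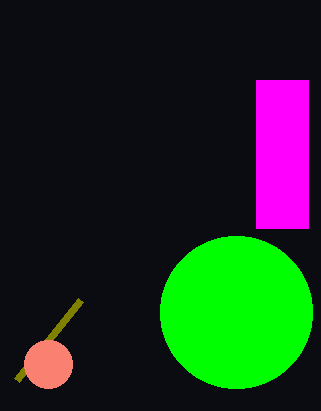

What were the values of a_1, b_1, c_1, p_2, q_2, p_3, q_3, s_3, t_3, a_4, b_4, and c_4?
a_1 = 236, b_1 = 312, c_1 = 76, p_2 = 80, q_2 = 300, p_3 = 256, q_3 = 80, s_3 = 308, t_3 = 228, a_4 = 48, b_4 = 364, c_4 = 24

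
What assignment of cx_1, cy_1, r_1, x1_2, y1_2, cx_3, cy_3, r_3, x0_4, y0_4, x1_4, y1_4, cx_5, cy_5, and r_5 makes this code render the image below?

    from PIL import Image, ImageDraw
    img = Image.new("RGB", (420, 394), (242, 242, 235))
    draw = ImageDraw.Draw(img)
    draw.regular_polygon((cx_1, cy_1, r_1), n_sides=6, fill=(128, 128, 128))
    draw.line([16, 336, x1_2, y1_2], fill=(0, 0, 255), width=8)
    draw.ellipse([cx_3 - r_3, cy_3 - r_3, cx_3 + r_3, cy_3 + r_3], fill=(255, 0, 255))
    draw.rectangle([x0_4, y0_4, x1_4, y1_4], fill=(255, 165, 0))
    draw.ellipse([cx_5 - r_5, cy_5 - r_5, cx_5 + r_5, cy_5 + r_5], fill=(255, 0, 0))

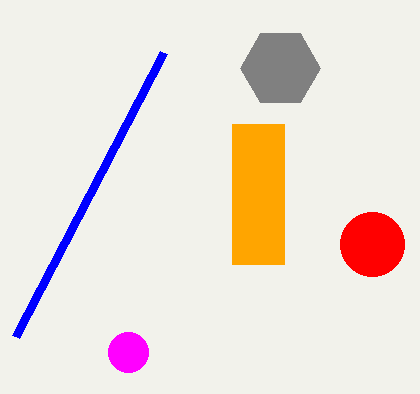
cx_1 = 280; cy_1 = 68; r_1 = 40; x1_2 = 164; y1_2 = 52; cx_3 = 128; cy_3 = 352; r_3 = 20; x0_4 = 232; y0_4 = 124; x1_4 = 284; y1_4 = 264; cx_5 = 372; cy_5 = 244; r_5 = 32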